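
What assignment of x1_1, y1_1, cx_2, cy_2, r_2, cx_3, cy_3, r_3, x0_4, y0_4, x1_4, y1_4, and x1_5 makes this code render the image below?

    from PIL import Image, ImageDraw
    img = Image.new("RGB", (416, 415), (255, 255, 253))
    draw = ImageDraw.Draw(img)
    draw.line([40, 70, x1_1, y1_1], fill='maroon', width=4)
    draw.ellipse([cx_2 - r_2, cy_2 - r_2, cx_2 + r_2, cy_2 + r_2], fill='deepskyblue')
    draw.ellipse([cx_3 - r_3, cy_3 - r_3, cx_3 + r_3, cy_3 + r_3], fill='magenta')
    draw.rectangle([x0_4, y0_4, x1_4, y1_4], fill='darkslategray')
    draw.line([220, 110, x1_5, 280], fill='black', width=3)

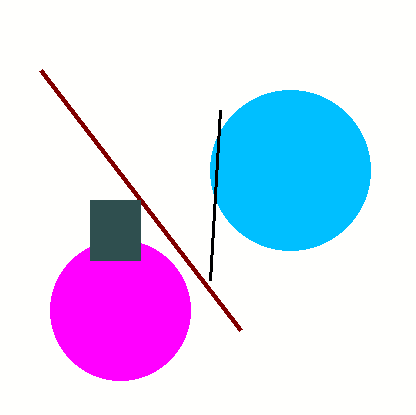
x1_1 = 240
y1_1 = 330
cx_2 = 290
cy_2 = 170
r_2 = 80
cx_3 = 120
cy_3 = 310
r_3 = 70
x0_4 = 90
y0_4 = 200
x1_4 = 140
y1_4 = 260
x1_5 = 210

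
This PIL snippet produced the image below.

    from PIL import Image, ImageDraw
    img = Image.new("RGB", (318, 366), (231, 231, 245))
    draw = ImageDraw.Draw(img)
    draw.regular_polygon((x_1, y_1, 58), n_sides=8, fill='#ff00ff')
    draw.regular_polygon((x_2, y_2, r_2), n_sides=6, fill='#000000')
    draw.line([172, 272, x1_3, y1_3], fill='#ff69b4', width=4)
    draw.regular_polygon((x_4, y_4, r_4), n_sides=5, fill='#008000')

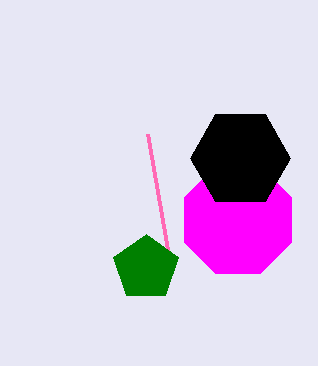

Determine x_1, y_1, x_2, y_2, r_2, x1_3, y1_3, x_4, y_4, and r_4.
x_1 = 238; y_1 = 220; x_2 = 240; y_2 = 158; r_2 = 50; x1_3 = 148; y1_3 = 134; x_4 = 146; y_4 = 268; r_4 = 34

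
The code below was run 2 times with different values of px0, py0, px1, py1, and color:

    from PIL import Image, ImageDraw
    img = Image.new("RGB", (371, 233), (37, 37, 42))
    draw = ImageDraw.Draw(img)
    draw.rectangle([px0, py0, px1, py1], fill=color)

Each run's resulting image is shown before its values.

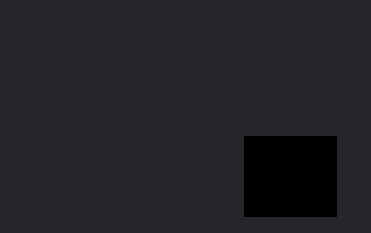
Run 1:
px0 = 244, py0 = 136, px1 = 336, py1 = 216, color = 'black'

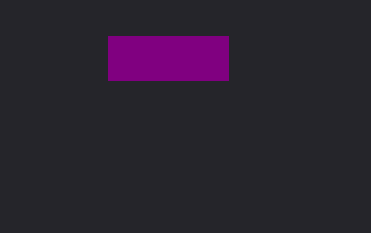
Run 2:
px0 = 108; py0 = 36; px1 = 228; py1 = 80; color = 'purple'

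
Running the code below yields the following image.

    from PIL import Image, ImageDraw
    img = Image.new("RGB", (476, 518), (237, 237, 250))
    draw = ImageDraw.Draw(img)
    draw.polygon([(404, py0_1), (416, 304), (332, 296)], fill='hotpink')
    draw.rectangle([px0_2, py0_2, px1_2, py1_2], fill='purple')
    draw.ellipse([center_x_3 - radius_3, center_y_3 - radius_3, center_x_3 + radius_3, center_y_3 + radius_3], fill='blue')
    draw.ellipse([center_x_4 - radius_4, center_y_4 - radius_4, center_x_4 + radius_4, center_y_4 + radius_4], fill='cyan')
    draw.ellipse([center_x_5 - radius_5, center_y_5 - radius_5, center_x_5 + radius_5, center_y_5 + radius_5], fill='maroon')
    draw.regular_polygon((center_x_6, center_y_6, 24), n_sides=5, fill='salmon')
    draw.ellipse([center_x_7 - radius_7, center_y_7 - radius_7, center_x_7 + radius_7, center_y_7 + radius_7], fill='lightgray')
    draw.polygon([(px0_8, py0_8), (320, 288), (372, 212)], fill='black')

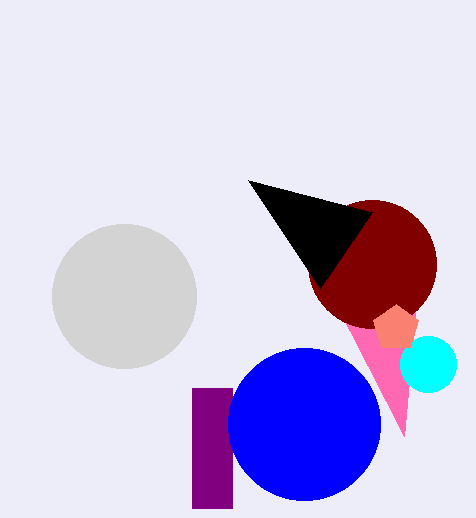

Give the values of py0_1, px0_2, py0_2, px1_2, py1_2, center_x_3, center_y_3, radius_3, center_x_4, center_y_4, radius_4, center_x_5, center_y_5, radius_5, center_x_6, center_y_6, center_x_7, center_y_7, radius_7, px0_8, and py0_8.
py0_1 = 436
px0_2 = 192
py0_2 = 388
px1_2 = 232
py1_2 = 508
center_x_3 = 304
center_y_3 = 424
radius_3 = 76
center_x_4 = 428
center_y_4 = 364
radius_4 = 28
center_x_5 = 372
center_y_5 = 264
radius_5 = 64
center_x_6 = 396
center_y_6 = 328
center_x_7 = 124
center_y_7 = 296
radius_7 = 72
px0_8 = 248
py0_8 = 180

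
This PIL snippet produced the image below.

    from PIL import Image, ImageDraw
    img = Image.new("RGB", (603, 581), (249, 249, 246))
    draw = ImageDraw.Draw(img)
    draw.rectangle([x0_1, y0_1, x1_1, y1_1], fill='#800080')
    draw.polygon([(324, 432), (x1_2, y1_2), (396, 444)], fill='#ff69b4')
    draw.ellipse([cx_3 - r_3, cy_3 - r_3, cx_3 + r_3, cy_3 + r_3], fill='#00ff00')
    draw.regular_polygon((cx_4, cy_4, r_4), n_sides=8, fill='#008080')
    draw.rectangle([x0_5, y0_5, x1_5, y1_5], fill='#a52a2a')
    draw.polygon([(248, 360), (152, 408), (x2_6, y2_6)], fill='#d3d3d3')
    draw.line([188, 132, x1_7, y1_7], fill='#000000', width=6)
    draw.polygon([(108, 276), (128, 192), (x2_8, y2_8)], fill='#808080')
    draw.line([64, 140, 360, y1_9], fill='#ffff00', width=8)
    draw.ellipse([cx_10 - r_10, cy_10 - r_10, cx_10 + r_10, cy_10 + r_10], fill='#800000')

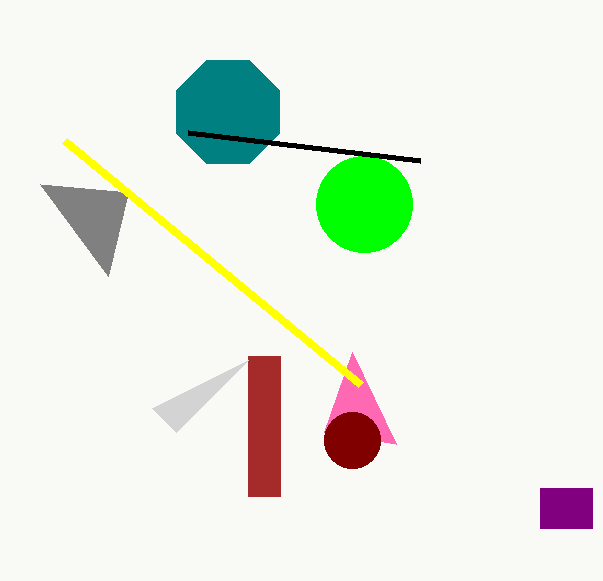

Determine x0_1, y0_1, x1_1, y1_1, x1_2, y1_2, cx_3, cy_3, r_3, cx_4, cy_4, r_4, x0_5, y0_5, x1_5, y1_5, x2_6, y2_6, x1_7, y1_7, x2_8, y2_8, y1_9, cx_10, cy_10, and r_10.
x0_1 = 540, y0_1 = 488, x1_1 = 592, y1_1 = 528, x1_2 = 352, y1_2 = 352, cx_3 = 364, cy_3 = 204, r_3 = 48, cx_4 = 228, cy_4 = 112, r_4 = 56, x0_5 = 248, y0_5 = 356, x1_5 = 280, y1_5 = 496, x2_6 = 176, y2_6 = 432, x1_7 = 420, y1_7 = 160, x2_8 = 40, y2_8 = 184, y1_9 = 384, cx_10 = 352, cy_10 = 440, r_10 = 28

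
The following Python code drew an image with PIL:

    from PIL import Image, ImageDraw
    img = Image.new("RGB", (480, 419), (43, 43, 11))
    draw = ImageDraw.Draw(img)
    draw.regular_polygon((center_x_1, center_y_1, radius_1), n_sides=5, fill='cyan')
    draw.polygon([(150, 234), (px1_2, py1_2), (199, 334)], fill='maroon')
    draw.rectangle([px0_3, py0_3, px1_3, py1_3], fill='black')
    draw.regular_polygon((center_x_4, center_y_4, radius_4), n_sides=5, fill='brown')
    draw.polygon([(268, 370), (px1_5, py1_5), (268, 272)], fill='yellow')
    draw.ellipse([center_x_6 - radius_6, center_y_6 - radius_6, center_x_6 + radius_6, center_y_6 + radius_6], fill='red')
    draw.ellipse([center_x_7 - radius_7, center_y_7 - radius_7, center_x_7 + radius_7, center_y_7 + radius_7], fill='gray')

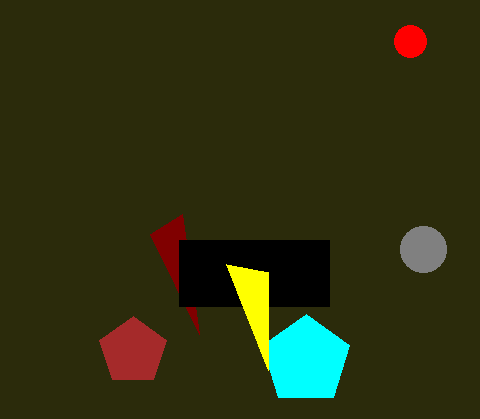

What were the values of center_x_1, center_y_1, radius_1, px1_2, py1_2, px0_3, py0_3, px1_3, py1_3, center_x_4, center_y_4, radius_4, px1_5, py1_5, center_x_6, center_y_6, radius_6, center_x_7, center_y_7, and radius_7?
center_x_1 = 306
center_y_1 = 360
radius_1 = 46
px1_2 = 182
py1_2 = 214
px0_3 = 179
py0_3 = 240
px1_3 = 329
py1_3 = 306
center_x_4 = 133
center_y_4 = 351
radius_4 = 35
px1_5 = 226
py1_5 = 264
center_x_6 = 410
center_y_6 = 41
radius_6 = 16
center_x_7 = 423
center_y_7 = 249
radius_7 = 23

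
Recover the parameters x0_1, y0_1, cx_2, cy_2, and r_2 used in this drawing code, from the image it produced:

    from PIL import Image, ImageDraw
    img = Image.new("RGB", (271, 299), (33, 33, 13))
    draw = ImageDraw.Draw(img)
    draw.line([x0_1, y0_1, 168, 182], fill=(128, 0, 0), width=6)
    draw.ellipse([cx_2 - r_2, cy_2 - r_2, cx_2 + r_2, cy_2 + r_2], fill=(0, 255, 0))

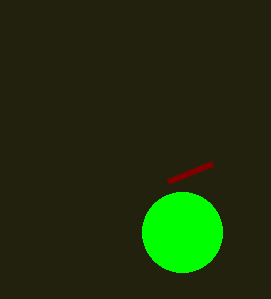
x0_1 = 212
y0_1 = 164
cx_2 = 182
cy_2 = 232
r_2 = 40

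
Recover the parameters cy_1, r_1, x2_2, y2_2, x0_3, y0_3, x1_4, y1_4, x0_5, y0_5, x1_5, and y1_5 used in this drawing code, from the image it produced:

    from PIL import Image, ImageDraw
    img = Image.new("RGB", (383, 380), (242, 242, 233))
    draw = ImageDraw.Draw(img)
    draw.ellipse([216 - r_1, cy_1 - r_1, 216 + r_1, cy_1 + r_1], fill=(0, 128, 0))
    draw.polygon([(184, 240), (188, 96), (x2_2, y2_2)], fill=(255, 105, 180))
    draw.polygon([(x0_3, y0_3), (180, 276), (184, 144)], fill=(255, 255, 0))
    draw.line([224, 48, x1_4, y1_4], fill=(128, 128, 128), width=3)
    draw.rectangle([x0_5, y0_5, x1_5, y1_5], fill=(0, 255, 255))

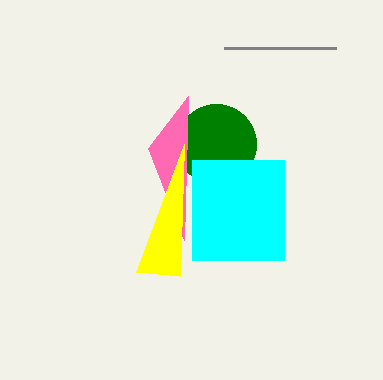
cy_1 = 144
r_1 = 40
x2_2 = 148
y2_2 = 148
x0_3 = 136
y0_3 = 272
x1_4 = 336
y1_4 = 48
x0_5 = 192
y0_5 = 160
x1_5 = 284
y1_5 = 260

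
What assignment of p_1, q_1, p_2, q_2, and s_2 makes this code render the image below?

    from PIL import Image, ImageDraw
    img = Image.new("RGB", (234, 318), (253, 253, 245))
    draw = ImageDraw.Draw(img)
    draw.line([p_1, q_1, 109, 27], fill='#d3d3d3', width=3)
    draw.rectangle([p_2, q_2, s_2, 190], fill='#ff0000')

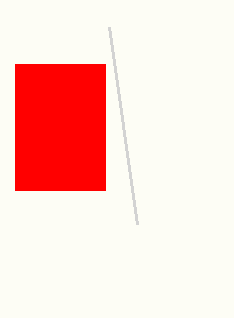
p_1 = 137, q_1 = 224, p_2 = 15, q_2 = 64, s_2 = 105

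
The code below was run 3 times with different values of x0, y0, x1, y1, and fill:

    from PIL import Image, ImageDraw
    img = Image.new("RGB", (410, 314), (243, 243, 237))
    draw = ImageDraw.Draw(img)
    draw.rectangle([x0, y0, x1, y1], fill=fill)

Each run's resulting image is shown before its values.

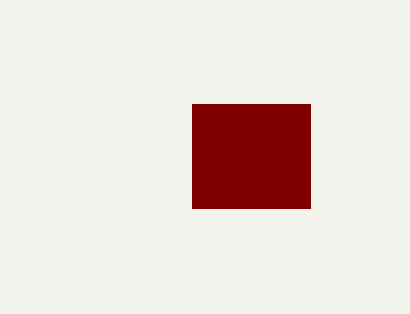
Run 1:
x0 = 192; y0 = 104; x1 = 310; y1 = 208; fill = 'maroon'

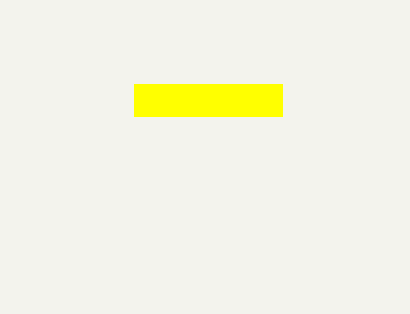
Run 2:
x0 = 134
y0 = 84
x1 = 282
y1 = 116
fill = 'yellow'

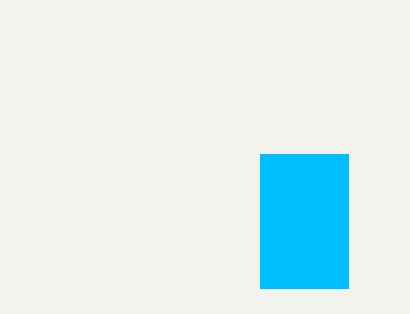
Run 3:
x0 = 260; y0 = 154; x1 = 348; y1 = 288; fill = 'deepskyblue'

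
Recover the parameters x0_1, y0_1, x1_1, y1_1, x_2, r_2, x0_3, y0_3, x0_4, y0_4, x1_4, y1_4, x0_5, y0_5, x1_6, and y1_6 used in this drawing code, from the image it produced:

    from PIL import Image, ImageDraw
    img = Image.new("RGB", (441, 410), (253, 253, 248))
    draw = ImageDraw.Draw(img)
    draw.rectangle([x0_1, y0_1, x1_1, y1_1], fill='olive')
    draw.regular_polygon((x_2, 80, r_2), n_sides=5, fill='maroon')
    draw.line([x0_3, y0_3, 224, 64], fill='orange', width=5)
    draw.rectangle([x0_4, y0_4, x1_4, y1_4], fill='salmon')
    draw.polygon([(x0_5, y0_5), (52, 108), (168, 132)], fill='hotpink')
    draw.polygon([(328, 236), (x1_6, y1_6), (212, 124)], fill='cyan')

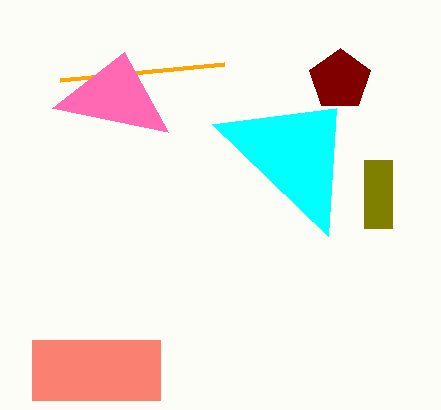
x0_1 = 364
y0_1 = 160
x1_1 = 392
y1_1 = 228
x_2 = 340
r_2 = 32
x0_3 = 60
y0_3 = 80
x0_4 = 32
y0_4 = 340
x1_4 = 160
y1_4 = 400
x0_5 = 124
y0_5 = 52
x1_6 = 336
y1_6 = 108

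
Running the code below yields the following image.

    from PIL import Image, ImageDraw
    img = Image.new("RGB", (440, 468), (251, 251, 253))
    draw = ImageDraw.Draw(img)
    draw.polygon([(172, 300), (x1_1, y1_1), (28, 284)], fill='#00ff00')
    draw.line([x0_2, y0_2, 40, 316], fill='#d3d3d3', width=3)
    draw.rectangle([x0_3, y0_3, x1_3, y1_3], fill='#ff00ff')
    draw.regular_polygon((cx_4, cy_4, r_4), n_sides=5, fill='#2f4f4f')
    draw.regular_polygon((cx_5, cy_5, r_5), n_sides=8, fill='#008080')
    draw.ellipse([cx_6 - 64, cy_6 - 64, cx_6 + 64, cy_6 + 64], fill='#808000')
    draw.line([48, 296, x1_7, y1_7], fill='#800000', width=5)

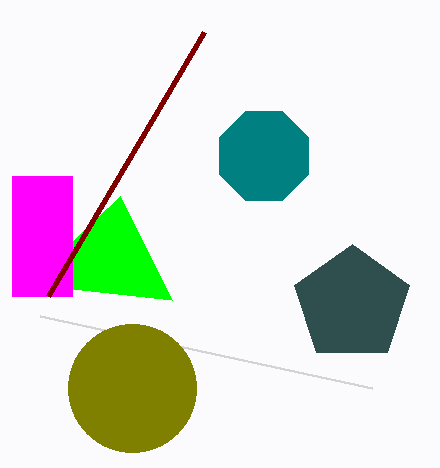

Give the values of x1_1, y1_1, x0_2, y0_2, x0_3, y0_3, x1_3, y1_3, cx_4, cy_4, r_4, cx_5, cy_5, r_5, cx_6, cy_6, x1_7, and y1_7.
x1_1 = 120, y1_1 = 196, x0_2 = 372, y0_2 = 388, x0_3 = 12, y0_3 = 176, x1_3 = 72, y1_3 = 296, cx_4 = 352, cy_4 = 304, r_4 = 60, cx_5 = 264, cy_5 = 156, r_5 = 48, cx_6 = 132, cy_6 = 388, x1_7 = 204, y1_7 = 32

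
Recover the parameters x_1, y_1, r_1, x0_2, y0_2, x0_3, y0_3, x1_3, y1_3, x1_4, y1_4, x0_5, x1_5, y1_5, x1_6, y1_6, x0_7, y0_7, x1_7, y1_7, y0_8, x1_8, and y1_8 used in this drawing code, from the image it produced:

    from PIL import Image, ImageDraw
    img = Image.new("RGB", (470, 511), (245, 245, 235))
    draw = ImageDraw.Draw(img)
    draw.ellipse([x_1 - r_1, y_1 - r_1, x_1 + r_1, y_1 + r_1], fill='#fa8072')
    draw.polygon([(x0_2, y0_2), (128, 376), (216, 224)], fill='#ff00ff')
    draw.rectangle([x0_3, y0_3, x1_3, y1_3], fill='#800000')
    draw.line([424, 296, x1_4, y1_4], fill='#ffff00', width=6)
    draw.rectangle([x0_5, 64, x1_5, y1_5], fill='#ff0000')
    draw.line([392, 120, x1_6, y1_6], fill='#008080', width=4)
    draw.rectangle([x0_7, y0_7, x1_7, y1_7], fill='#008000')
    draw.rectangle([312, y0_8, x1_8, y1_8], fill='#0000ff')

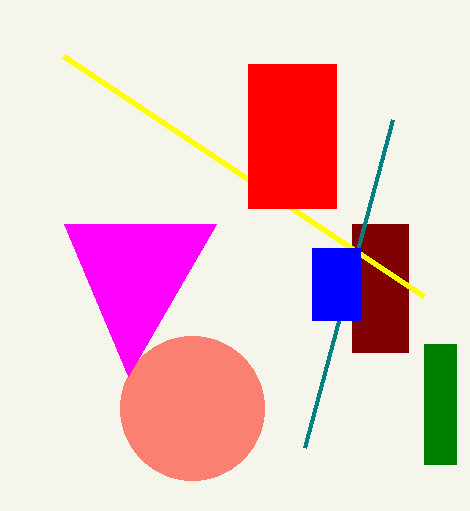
x_1 = 192
y_1 = 408
r_1 = 72
x0_2 = 64
y0_2 = 224
x0_3 = 352
y0_3 = 224
x1_3 = 408
y1_3 = 352
x1_4 = 64
y1_4 = 56
x0_5 = 248
x1_5 = 336
y1_5 = 208
x1_6 = 304
y1_6 = 448
x0_7 = 424
y0_7 = 344
x1_7 = 456
y1_7 = 464
y0_8 = 248
x1_8 = 360
y1_8 = 320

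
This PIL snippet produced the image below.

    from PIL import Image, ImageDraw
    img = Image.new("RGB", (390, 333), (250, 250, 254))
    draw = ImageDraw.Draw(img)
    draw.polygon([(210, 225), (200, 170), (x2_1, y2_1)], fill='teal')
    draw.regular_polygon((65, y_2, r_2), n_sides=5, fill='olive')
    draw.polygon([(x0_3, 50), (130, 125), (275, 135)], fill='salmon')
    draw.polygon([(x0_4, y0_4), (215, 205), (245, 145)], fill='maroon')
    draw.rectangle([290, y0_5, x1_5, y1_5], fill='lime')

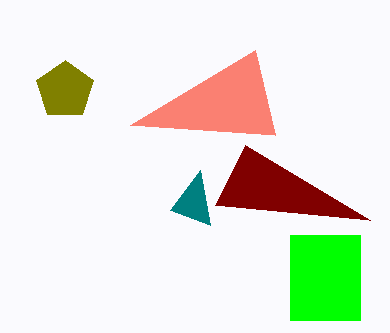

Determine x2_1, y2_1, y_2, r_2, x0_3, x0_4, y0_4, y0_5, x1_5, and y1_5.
x2_1 = 170
y2_1 = 210
y_2 = 90
r_2 = 30
x0_3 = 255
x0_4 = 370
y0_4 = 220
y0_5 = 235
x1_5 = 360
y1_5 = 320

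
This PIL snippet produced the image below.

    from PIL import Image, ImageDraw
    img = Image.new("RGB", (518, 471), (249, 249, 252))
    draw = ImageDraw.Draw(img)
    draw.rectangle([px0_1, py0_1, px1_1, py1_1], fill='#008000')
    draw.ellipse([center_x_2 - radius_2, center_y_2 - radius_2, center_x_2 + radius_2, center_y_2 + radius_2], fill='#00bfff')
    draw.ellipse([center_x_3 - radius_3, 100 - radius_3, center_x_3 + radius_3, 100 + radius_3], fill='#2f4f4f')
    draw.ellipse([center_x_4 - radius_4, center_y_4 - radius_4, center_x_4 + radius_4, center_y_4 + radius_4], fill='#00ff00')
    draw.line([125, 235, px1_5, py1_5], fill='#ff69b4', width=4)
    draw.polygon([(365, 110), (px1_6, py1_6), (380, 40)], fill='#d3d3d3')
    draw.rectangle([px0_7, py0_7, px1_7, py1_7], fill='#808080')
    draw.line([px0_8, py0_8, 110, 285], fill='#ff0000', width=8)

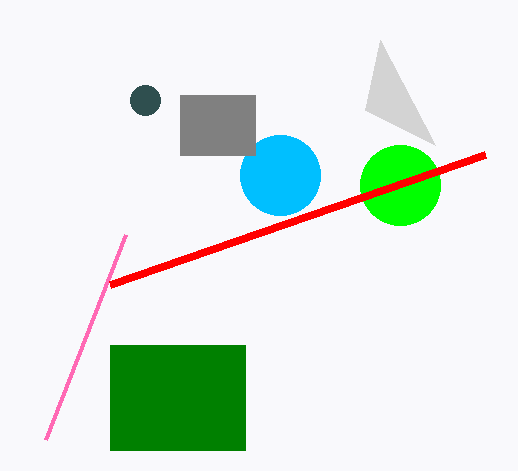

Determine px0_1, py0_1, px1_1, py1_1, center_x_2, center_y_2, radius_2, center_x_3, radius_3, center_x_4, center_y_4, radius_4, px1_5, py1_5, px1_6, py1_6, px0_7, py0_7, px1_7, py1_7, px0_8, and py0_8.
px0_1 = 110
py0_1 = 345
px1_1 = 245
py1_1 = 450
center_x_2 = 280
center_y_2 = 175
radius_2 = 40
center_x_3 = 145
radius_3 = 15
center_x_4 = 400
center_y_4 = 185
radius_4 = 40
px1_5 = 45
py1_5 = 440
px1_6 = 435
py1_6 = 145
px0_7 = 180
py0_7 = 95
px1_7 = 255
py1_7 = 155
px0_8 = 485
py0_8 = 155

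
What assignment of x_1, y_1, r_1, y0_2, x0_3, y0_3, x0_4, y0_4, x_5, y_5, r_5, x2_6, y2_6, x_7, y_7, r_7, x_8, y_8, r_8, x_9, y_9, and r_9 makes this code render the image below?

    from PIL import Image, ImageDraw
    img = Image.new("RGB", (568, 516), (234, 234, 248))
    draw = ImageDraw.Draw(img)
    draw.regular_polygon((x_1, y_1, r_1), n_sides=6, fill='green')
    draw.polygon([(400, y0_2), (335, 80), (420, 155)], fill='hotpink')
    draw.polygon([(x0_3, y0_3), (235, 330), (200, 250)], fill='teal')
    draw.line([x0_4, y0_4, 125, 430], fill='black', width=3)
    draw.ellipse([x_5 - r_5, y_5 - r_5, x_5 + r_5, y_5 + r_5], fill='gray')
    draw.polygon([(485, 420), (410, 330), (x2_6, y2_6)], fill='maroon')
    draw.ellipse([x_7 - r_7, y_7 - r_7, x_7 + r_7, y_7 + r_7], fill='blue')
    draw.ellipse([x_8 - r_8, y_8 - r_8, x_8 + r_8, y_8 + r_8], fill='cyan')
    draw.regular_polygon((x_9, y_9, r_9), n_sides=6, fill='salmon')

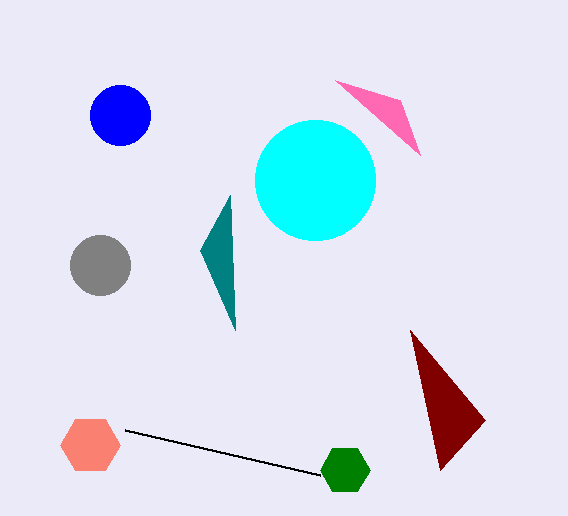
x_1 = 345
y_1 = 470
r_1 = 25
y0_2 = 100
x0_3 = 230
y0_3 = 195
x0_4 = 320
y0_4 = 475
x_5 = 100
y_5 = 265
r_5 = 30
x2_6 = 440
y2_6 = 470
x_7 = 120
y_7 = 115
r_7 = 30
x_8 = 315
y_8 = 180
r_8 = 60
x_9 = 90
y_9 = 445
r_9 = 30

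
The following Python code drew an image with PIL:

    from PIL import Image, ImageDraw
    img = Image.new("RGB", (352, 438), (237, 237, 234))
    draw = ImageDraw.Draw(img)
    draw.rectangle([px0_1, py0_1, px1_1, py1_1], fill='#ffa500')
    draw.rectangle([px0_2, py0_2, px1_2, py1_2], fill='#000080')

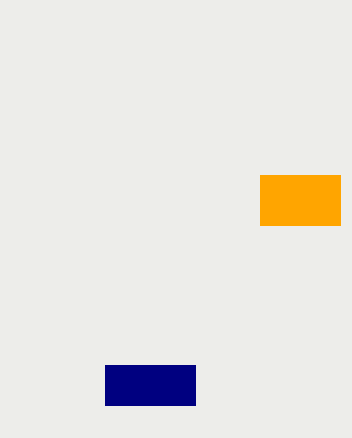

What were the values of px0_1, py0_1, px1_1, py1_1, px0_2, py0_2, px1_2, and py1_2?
px0_1 = 260, py0_1 = 175, px1_1 = 340, py1_1 = 225, px0_2 = 105, py0_2 = 365, px1_2 = 195, py1_2 = 405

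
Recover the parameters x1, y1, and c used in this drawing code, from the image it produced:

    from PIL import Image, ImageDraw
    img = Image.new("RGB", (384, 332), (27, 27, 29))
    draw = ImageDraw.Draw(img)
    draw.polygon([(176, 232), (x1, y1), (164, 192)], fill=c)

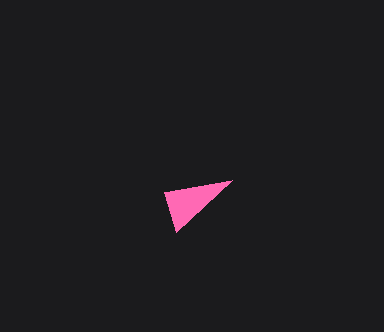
x1 = 232
y1 = 180
c = 'hotpink'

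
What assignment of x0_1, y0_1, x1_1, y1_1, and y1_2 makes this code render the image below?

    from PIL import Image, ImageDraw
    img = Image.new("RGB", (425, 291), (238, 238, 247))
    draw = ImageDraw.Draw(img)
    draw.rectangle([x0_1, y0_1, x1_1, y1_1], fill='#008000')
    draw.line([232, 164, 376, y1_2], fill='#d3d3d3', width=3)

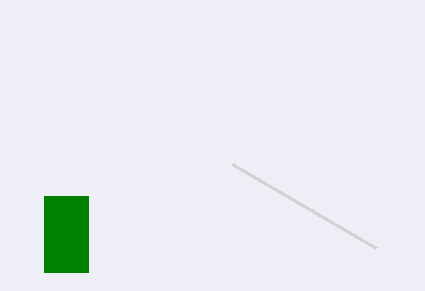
x0_1 = 44, y0_1 = 196, x1_1 = 88, y1_1 = 272, y1_2 = 248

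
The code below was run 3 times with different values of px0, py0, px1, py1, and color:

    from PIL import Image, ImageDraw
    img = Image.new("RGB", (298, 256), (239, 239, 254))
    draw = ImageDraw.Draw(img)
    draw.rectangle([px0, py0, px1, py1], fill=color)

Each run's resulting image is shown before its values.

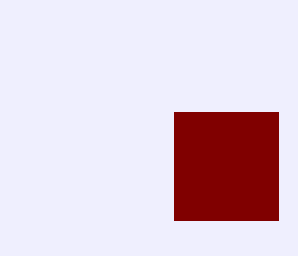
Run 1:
px0 = 174, py0 = 112, px1 = 278, py1 = 220, color = 'maroon'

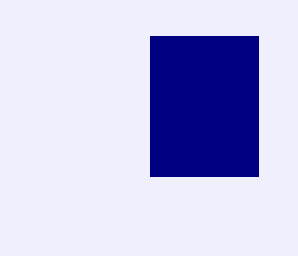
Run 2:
px0 = 150
py0 = 36
px1 = 258
py1 = 176
color = 'navy'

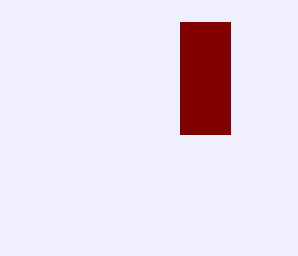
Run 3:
px0 = 180
py0 = 22
px1 = 230
py1 = 134
color = 'maroon'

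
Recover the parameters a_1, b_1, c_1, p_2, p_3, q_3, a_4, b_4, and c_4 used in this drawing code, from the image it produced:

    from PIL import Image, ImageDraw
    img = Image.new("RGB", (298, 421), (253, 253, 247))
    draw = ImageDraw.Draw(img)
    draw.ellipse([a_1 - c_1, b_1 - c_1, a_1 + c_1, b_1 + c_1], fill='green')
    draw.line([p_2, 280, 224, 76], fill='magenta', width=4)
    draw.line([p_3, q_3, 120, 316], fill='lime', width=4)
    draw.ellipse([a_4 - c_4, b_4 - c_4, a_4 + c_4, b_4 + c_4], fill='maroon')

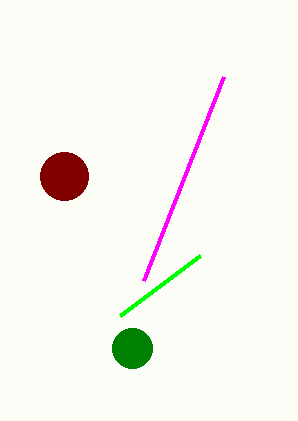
a_1 = 132
b_1 = 348
c_1 = 20
p_2 = 144
p_3 = 200
q_3 = 256
a_4 = 64
b_4 = 176
c_4 = 24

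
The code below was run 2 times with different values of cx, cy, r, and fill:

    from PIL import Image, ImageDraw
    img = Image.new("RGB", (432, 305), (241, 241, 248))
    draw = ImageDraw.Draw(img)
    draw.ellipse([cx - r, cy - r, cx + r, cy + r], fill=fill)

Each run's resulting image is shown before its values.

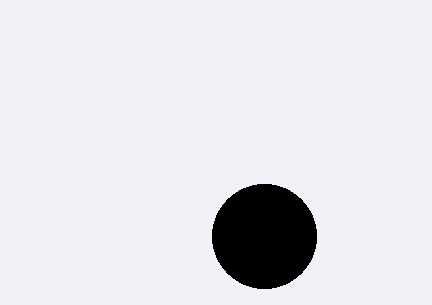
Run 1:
cx = 264
cy = 236
r = 52
fill = 'black'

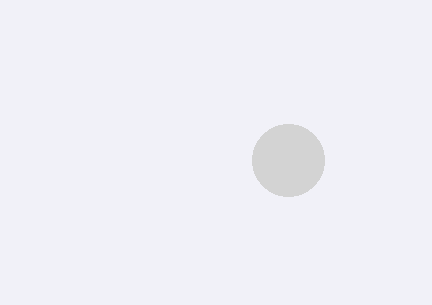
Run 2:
cx = 288, cy = 160, r = 36, fill = 'lightgray'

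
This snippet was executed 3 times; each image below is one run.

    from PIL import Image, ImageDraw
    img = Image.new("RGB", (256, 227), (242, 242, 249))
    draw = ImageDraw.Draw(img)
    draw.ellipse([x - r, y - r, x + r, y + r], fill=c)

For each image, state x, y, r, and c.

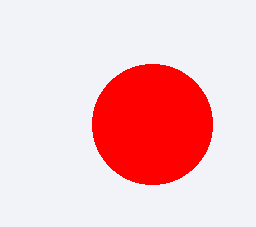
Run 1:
x = 152; y = 124; r = 60; c = 'red'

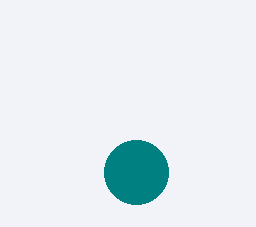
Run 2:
x = 136
y = 172
r = 32
c = 'teal'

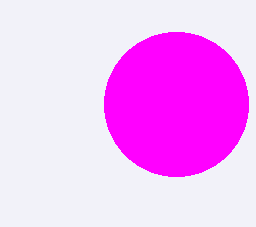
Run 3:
x = 176; y = 104; r = 72; c = 'magenta'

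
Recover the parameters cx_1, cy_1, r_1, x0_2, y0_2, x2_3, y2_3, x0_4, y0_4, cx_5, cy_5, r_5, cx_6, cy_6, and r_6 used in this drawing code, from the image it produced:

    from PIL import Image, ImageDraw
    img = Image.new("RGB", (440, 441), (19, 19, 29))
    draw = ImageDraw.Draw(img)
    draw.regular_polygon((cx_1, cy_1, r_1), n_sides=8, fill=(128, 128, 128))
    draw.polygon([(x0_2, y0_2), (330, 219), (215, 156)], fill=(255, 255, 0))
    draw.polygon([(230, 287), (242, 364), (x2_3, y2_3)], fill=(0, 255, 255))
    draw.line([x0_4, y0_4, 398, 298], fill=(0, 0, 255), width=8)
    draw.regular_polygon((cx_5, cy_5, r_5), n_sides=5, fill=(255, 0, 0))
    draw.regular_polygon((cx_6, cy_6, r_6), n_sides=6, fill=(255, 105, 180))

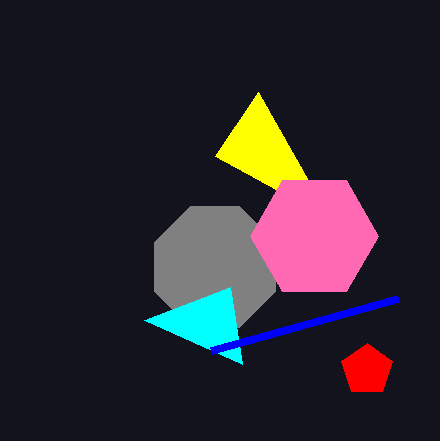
cx_1 = 215, cy_1 = 267, r_1 = 65, x0_2 = 258, y0_2 = 92, x2_3 = 144, y2_3 = 320, x0_4 = 211, y0_4 = 350, cx_5 = 367, cy_5 = 370, r_5 = 27, cx_6 = 314, cy_6 = 236, r_6 = 64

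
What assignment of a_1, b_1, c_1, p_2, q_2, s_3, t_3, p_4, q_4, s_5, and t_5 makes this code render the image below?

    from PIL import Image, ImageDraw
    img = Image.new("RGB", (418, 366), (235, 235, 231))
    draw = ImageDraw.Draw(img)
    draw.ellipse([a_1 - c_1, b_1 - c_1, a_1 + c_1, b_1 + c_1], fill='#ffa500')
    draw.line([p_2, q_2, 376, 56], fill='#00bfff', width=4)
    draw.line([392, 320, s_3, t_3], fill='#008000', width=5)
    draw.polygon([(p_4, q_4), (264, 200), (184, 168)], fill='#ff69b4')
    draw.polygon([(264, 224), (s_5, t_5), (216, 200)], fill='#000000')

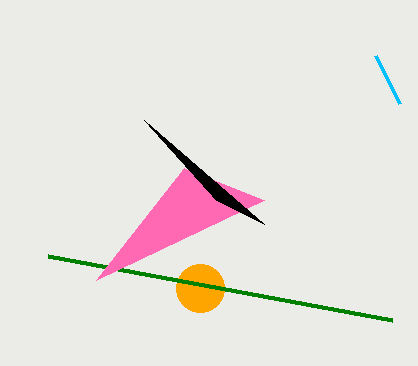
a_1 = 200
b_1 = 288
c_1 = 24
p_2 = 400
q_2 = 104
s_3 = 48
t_3 = 256
p_4 = 96
q_4 = 280
s_5 = 144
t_5 = 120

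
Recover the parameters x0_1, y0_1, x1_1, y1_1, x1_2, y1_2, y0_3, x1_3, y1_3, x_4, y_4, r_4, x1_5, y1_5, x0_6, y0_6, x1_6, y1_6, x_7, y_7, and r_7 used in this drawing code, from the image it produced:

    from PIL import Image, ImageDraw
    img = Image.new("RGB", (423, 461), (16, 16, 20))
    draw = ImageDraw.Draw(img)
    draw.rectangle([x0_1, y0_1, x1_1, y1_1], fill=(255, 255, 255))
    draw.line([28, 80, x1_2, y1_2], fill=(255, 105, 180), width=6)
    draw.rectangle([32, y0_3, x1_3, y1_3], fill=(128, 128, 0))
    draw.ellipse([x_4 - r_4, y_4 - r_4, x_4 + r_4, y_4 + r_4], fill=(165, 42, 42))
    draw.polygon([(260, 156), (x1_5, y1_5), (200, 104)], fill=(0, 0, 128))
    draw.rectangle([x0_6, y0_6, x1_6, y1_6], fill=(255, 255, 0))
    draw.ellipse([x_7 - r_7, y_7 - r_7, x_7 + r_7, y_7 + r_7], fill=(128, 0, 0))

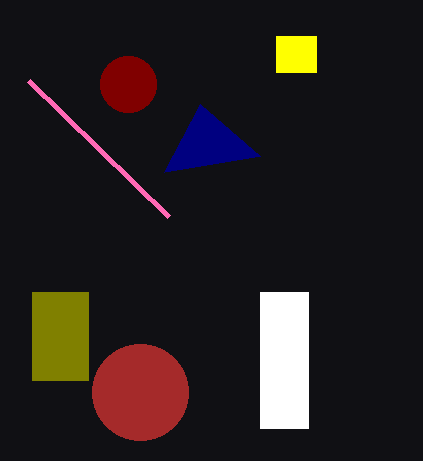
x0_1 = 260
y0_1 = 292
x1_1 = 308
y1_1 = 428
x1_2 = 168
y1_2 = 216
y0_3 = 292
x1_3 = 88
y1_3 = 380
x_4 = 140
y_4 = 392
r_4 = 48
x1_5 = 164
y1_5 = 172
x0_6 = 276
y0_6 = 36
x1_6 = 316
y1_6 = 72
x_7 = 128
y_7 = 84
r_7 = 28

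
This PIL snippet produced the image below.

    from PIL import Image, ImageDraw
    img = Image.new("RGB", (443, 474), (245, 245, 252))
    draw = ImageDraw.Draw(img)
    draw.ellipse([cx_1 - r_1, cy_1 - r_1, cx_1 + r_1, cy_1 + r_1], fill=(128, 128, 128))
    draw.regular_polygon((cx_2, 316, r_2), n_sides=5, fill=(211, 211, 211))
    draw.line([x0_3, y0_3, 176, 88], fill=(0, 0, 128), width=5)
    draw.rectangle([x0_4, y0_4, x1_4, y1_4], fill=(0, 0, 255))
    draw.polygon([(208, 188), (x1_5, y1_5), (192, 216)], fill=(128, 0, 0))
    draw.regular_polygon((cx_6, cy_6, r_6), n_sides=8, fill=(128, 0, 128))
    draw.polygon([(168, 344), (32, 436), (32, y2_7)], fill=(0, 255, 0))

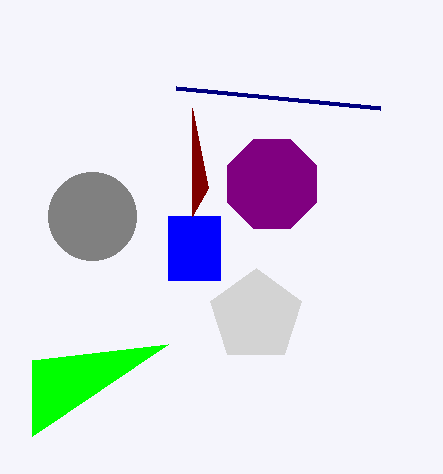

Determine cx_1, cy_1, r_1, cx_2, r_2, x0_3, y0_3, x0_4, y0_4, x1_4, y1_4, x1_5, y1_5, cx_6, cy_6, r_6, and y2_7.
cx_1 = 92; cy_1 = 216; r_1 = 44; cx_2 = 256; r_2 = 48; x0_3 = 380; y0_3 = 108; x0_4 = 168; y0_4 = 216; x1_4 = 220; y1_4 = 280; x1_5 = 192; y1_5 = 108; cx_6 = 272; cy_6 = 184; r_6 = 48; y2_7 = 360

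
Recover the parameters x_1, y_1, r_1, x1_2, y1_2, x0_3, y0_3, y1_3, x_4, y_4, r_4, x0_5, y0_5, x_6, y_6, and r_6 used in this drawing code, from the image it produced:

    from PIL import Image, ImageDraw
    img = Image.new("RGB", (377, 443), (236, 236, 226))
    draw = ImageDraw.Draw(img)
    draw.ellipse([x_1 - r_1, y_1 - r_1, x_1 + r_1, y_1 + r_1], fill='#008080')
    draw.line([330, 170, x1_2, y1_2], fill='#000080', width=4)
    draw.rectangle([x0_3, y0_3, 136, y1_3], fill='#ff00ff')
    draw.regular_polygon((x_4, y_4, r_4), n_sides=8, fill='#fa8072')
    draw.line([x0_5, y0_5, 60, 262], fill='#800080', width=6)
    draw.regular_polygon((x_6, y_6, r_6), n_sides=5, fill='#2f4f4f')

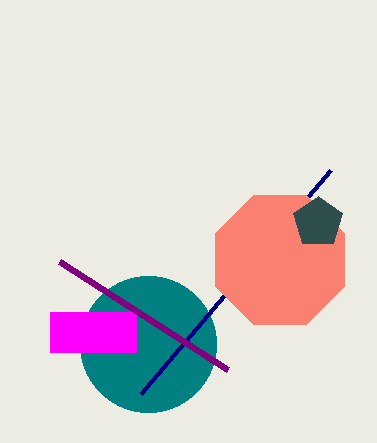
x_1 = 148
y_1 = 344
r_1 = 68
x1_2 = 140
y1_2 = 394
x0_3 = 50
y0_3 = 312
y1_3 = 352
x_4 = 280
y_4 = 260
r_4 = 70
x0_5 = 228
y0_5 = 370
x_6 = 318
y_6 = 222
r_6 = 26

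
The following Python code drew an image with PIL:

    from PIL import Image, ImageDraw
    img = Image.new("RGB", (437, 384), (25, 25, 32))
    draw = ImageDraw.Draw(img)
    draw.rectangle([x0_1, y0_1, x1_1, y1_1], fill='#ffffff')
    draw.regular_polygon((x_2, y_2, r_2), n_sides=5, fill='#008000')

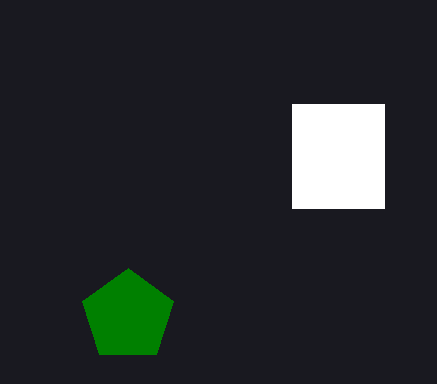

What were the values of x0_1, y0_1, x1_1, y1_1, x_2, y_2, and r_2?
x0_1 = 292
y0_1 = 104
x1_1 = 384
y1_1 = 208
x_2 = 128
y_2 = 316
r_2 = 48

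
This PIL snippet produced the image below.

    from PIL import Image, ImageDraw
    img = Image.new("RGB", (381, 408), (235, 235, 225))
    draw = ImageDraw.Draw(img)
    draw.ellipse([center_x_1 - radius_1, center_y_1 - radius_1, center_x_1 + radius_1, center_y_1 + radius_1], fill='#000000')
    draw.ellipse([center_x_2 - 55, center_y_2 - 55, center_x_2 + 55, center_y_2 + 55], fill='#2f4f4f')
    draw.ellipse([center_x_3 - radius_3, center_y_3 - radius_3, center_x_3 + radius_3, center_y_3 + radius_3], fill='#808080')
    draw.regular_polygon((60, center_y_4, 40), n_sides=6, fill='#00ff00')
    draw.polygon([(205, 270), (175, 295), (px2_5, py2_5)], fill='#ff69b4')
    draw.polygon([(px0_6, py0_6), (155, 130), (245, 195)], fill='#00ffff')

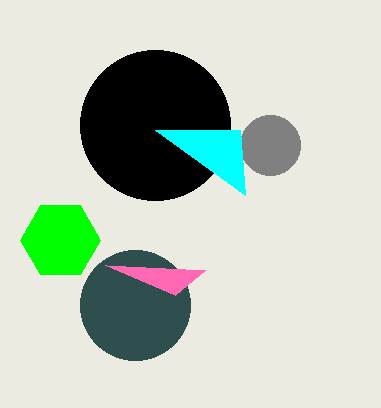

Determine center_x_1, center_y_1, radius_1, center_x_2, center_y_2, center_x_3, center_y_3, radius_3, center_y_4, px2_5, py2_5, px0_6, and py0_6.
center_x_1 = 155, center_y_1 = 125, radius_1 = 75, center_x_2 = 135, center_y_2 = 305, center_x_3 = 270, center_y_3 = 145, radius_3 = 30, center_y_4 = 240, px2_5 = 105, py2_5 = 265, px0_6 = 240, py0_6 = 130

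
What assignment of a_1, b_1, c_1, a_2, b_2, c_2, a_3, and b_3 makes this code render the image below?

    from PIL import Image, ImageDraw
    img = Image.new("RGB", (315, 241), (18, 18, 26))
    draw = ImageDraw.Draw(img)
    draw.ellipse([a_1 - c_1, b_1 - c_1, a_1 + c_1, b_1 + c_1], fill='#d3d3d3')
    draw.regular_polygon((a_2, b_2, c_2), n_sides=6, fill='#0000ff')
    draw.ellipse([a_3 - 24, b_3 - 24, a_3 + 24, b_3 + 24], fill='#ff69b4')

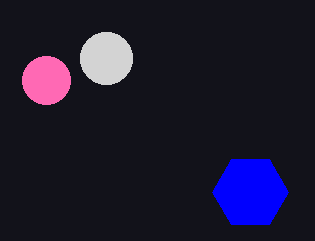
a_1 = 106
b_1 = 58
c_1 = 26
a_2 = 250
b_2 = 192
c_2 = 38
a_3 = 46
b_3 = 80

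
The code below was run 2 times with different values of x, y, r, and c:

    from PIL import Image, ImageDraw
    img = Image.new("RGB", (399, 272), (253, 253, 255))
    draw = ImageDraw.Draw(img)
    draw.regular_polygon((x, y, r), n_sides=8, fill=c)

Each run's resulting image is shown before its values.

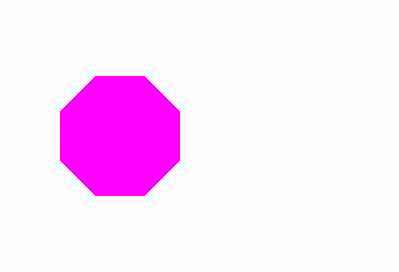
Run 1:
x = 120
y = 136
r = 64
c = 'magenta'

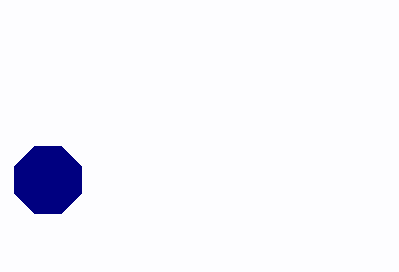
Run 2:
x = 48; y = 180; r = 36; c = 'navy'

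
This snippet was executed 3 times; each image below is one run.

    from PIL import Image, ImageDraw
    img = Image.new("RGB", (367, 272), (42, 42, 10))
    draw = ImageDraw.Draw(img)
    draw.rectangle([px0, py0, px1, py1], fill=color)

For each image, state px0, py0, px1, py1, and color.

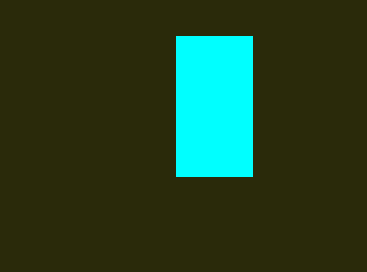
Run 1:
px0 = 176, py0 = 36, px1 = 252, py1 = 176, color = 'cyan'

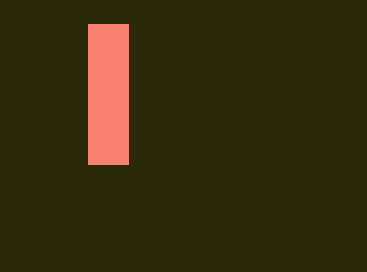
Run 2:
px0 = 88; py0 = 24; px1 = 128; py1 = 164; color = 'salmon'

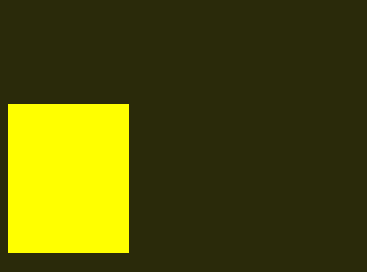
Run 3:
px0 = 8; py0 = 104; px1 = 128; py1 = 252; color = 'yellow'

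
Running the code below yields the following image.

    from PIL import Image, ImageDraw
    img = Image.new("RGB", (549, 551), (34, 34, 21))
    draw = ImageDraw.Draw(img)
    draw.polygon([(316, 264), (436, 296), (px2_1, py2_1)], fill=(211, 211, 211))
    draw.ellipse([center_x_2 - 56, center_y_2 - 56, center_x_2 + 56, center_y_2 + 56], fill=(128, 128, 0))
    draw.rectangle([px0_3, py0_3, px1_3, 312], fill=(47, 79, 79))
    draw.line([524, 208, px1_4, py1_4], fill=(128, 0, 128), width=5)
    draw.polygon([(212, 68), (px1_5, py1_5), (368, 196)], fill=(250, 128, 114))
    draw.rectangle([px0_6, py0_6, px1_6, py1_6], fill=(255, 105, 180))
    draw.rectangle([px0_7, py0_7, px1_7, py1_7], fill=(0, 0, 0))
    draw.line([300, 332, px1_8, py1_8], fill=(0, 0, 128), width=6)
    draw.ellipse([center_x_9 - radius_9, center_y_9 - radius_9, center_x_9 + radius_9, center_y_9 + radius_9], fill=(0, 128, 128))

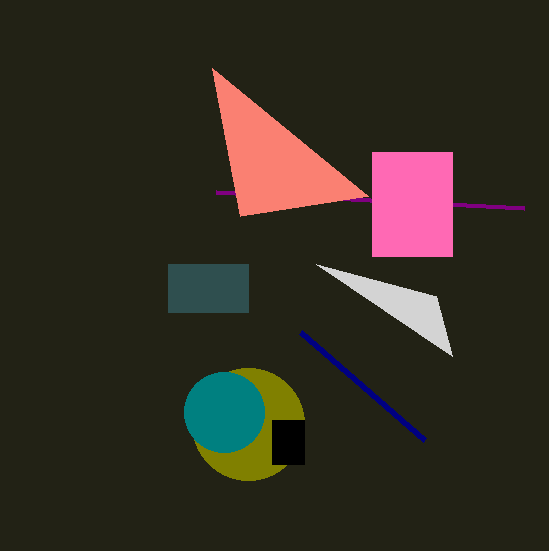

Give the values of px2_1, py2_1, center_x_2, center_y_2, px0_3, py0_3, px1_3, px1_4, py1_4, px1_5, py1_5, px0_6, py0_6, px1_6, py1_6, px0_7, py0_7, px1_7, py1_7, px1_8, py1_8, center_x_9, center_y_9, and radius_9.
px2_1 = 452, py2_1 = 356, center_x_2 = 248, center_y_2 = 424, px0_3 = 168, py0_3 = 264, px1_3 = 248, px1_4 = 216, py1_4 = 192, px1_5 = 240, py1_5 = 216, px0_6 = 372, py0_6 = 152, px1_6 = 452, py1_6 = 256, px0_7 = 272, py0_7 = 420, px1_7 = 304, py1_7 = 464, px1_8 = 424, py1_8 = 440, center_x_9 = 224, center_y_9 = 412, radius_9 = 40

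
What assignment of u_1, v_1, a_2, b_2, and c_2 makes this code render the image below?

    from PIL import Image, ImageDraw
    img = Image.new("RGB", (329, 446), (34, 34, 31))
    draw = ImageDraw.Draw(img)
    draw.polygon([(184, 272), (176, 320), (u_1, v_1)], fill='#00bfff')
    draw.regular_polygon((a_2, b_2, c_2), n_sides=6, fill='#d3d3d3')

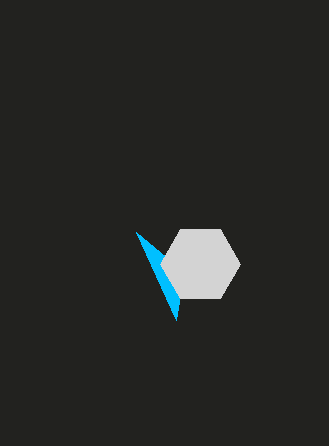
u_1 = 136
v_1 = 232
a_2 = 200
b_2 = 264
c_2 = 40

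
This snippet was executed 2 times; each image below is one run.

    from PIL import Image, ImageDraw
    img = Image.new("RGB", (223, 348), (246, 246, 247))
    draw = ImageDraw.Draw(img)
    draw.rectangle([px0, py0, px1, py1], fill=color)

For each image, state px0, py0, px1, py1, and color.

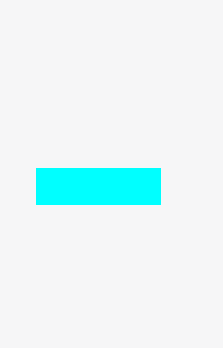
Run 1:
px0 = 36, py0 = 168, px1 = 160, py1 = 204, color = 'cyan'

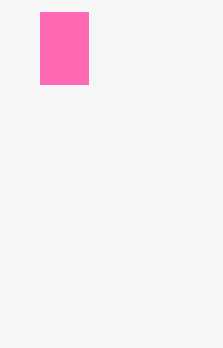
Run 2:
px0 = 40; py0 = 12; px1 = 88; py1 = 84; color = 'hotpink'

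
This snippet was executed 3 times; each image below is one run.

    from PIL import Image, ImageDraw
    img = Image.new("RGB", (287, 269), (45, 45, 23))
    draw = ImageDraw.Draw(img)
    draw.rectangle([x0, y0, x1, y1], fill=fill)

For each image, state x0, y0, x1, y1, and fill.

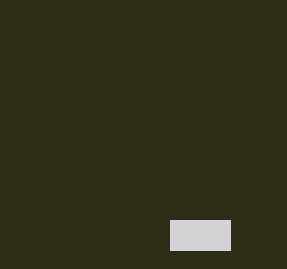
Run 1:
x0 = 170; y0 = 220; x1 = 230; y1 = 250; fill = 'lightgray'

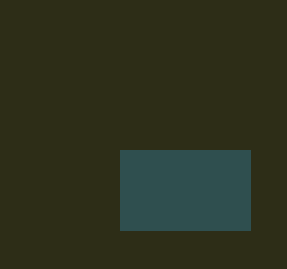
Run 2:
x0 = 120
y0 = 150
x1 = 250
y1 = 230
fill = 'darkslategray'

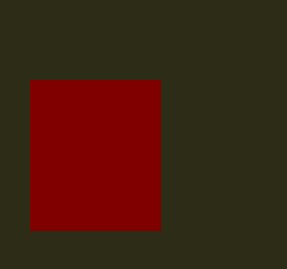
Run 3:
x0 = 30, y0 = 80, x1 = 160, y1 = 230, fill = 'maroon'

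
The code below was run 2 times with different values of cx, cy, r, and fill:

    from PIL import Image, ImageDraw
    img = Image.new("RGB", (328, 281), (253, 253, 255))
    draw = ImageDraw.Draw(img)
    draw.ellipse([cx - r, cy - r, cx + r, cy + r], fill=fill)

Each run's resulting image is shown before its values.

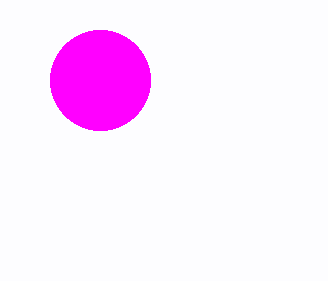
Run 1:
cx = 100; cy = 80; r = 50; fill = 'magenta'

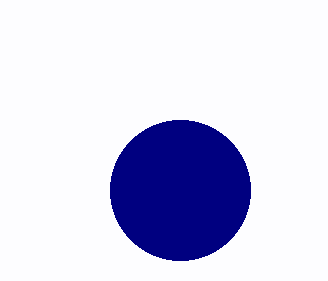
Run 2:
cx = 180, cy = 190, r = 70, fill = 'navy'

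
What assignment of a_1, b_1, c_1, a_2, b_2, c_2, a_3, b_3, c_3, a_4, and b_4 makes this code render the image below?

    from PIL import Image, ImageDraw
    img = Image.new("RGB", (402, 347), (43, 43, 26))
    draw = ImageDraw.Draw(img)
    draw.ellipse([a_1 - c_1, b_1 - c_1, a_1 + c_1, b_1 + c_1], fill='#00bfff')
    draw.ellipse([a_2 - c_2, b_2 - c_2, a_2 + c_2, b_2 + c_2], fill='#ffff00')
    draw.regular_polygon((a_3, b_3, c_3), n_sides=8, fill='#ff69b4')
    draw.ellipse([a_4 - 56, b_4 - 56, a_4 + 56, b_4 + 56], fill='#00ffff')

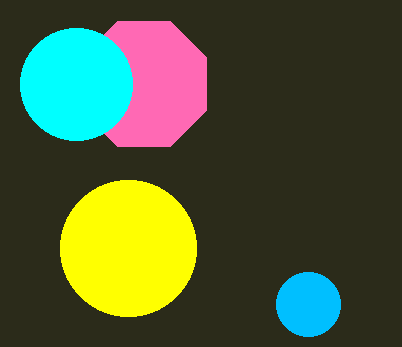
a_1 = 308
b_1 = 304
c_1 = 32
a_2 = 128
b_2 = 248
c_2 = 68
a_3 = 144
b_3 = 84
c_3 = 68
a_4 = 76
b_4 = 84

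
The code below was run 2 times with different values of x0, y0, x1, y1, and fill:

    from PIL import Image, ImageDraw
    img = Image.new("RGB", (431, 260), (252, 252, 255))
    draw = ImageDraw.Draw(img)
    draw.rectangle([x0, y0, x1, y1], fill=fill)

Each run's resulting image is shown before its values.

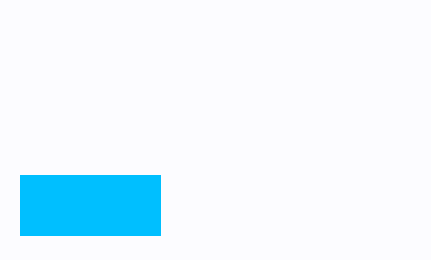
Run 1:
x0 = 20
y0 = 175
x1 = 160
y1 = 235
fill = 'deepskyblue'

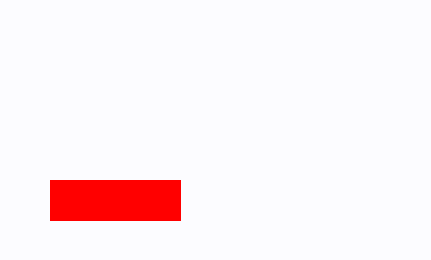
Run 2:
x0 = 50
y0 = 180
x1 = 180
y1 = 220
fill = 'red'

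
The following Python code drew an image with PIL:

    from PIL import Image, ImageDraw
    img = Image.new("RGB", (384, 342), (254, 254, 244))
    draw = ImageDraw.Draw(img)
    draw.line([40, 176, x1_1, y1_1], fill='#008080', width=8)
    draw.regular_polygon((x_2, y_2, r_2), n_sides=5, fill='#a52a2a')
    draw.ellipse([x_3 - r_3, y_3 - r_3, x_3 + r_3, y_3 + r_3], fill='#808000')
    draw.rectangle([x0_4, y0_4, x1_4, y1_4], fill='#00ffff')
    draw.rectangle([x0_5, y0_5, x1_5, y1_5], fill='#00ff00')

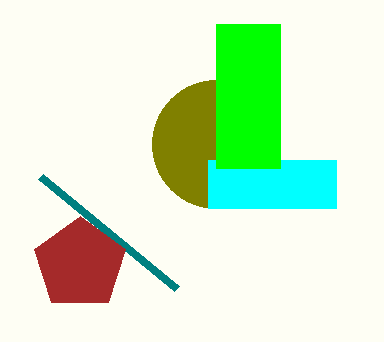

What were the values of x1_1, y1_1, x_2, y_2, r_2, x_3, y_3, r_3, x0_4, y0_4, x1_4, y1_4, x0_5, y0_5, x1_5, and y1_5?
x1_1 = 176, y1_1 = 288, x_2 = 80, y_2 = 264, r_2 = 48, x_3 = 216, y_3 = 144, r_3 = 64, x0_4 = 208, y0_4 = 160, x1_4 = 336, y1_4 = 208, x0_5 = 216, y0_5 = 24, x1_5 = 280, y1_5 = 168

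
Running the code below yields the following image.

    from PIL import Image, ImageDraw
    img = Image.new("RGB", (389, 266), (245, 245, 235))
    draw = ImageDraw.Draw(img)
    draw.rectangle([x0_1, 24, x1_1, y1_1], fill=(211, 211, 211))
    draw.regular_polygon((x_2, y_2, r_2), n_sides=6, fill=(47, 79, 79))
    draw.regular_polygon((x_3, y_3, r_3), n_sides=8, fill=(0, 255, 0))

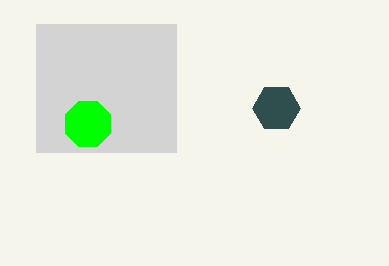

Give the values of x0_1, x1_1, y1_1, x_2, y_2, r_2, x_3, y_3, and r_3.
x0_1 = 36; x1_1 = 176; y1_1 = 152; x_2 = 276; y_2 = 108; r_2 = 24; x_3 = 88; y_3 = 124; r_3 = 24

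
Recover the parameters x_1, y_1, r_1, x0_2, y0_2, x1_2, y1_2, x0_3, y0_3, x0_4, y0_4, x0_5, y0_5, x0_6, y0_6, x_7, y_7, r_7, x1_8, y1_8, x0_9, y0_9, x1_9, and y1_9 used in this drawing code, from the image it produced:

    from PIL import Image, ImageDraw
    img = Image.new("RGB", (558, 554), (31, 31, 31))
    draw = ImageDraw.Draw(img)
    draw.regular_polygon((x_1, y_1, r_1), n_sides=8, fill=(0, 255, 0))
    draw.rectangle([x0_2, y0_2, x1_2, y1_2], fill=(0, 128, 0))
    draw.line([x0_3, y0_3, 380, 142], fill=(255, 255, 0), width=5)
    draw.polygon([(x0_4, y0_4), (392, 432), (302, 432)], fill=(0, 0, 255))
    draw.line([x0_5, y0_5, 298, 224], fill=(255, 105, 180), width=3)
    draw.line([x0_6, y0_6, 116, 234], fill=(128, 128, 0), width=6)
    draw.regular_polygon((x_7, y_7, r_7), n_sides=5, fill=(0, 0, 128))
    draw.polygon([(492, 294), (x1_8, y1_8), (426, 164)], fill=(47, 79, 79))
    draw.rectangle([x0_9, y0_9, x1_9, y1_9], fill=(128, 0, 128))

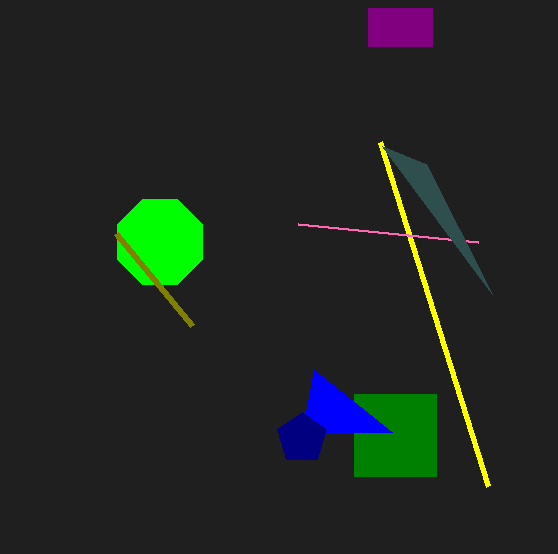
x_1 = 160
y_1 = 242
r_1 = 46
x0_2 = 354
y0_2 = 394
x1_2 = 436
y1_2 = 476
x0_3 = 488
y0_3 = 486
x0_4 = 314
y0_4 = 370
x0_5 = 478
y0_5 = 242
x0_6 = 192
y0_6 = 326
x_7 = 302
y_7 = 438
r_7 = 26
x1_8 = 382
y1_8 = 146
x0_9 = 368
y0_9 = 8
x1_9 = 432
y1_9 = 46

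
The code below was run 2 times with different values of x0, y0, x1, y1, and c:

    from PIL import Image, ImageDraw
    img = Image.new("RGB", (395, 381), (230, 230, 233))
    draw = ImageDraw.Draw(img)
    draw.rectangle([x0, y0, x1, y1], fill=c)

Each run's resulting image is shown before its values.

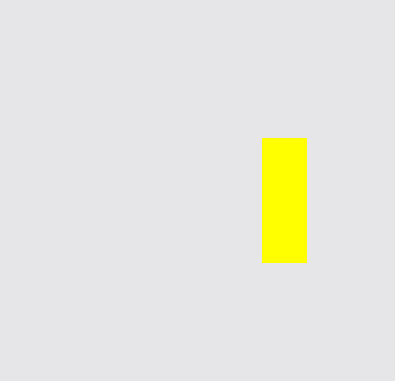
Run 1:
x0 = 262, y0 = 138, x1 = 306, y1 = 262, c = 'yellow'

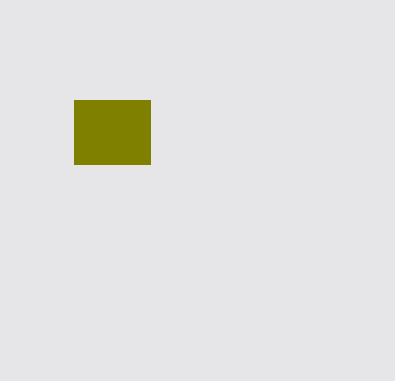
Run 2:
x0 = 74
y0 = 100
x1 = 150
y1 = 164
c = 'olive'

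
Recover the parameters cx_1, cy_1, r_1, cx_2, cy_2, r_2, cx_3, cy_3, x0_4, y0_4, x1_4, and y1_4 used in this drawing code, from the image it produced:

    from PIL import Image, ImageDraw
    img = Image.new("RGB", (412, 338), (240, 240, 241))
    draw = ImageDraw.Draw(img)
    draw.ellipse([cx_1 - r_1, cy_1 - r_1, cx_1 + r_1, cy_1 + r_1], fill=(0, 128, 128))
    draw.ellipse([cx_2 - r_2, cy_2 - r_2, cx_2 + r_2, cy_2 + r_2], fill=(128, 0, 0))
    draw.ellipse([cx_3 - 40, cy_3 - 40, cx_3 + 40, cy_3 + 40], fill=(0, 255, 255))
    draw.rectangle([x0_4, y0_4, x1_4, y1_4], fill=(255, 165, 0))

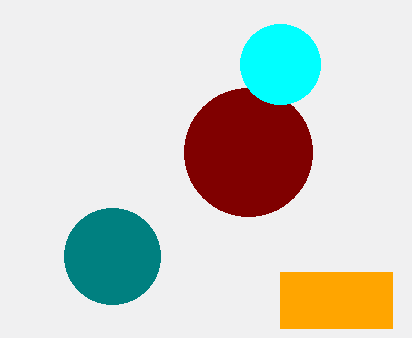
cx_1 = 112, cy_1 = 256, r_1 = 48, cx_2 = 248, cy_2 = 152, r_2 = 64, cx_3 = 280, cy_3 = 64, x0_4 = 280, y0_4 = 272, x1_4 = 392, y1_4 = 328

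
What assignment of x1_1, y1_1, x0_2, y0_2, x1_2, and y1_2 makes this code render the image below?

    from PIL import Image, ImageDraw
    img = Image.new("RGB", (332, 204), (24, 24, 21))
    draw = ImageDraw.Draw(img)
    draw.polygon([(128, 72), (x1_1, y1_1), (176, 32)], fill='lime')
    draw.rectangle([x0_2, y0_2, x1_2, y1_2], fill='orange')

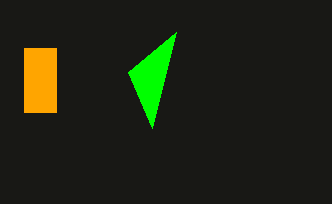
x1_1 = 152, y1_1 = 128, x0_2 = 24, y0_2 = 48, x1_2 = 56, y1_2 = 112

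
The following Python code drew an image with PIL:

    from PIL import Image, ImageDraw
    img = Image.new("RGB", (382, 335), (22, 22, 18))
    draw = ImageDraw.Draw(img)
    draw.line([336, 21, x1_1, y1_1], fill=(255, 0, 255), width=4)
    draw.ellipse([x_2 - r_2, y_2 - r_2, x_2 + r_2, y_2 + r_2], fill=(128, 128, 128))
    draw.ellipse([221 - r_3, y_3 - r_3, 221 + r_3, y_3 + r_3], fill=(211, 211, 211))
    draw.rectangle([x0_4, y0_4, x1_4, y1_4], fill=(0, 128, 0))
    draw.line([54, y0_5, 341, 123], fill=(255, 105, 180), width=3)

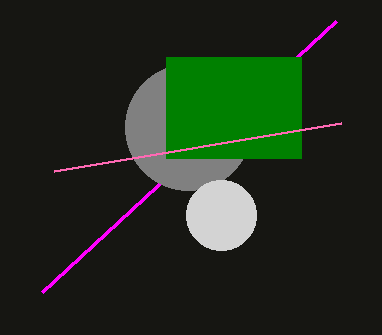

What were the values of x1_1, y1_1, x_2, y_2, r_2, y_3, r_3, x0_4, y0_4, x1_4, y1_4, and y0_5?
x1_1 = 42
y1_1 = 292
x_2 = 188
y_2 = 127
r_2 = 63
y_3 = 215
r_3 = 35
x0_4 = 166
y0_4 = 57
x1_4 = 301
y1_4 = 158
y0_5 = 171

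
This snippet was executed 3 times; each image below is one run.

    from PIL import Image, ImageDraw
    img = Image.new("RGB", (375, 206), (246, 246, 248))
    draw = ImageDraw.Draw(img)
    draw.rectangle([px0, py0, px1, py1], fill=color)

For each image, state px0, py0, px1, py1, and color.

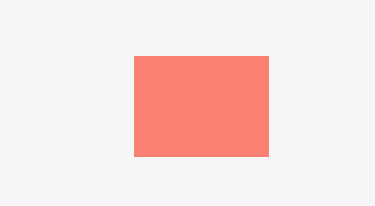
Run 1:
px0 = 134
py0 = 56
px1 = 268
py1 = 156
color = 'salmon'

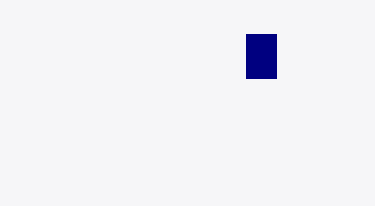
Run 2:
px0 = 246; py0 = 34; px1 = 276; py1 = 78; color = 'navy'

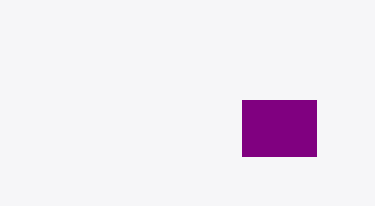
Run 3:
px0 = 242, py0 = 100, px1 = 316, py1 = 156, color = 'purple'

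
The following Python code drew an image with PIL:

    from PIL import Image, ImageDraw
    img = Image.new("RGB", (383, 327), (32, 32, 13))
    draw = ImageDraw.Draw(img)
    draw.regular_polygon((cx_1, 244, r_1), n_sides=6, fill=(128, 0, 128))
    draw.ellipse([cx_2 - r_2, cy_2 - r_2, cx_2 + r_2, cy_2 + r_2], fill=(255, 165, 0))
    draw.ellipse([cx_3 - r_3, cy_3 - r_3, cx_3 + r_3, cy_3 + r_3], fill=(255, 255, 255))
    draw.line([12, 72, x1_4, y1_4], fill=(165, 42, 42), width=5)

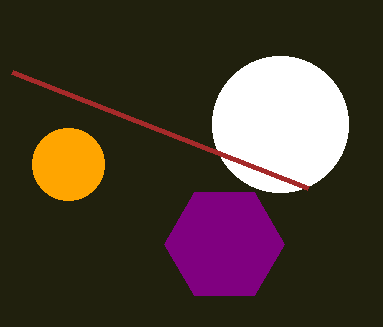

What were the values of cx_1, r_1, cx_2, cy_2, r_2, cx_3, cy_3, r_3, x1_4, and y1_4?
cx_1 = 224, r_1 = 60, cx_2 = 68, cy_2 = 164, r_2 = 36, cx_3 = 280, cy_3 = 124, r_3 = 68, x1_4 = 308, y1_4 = 188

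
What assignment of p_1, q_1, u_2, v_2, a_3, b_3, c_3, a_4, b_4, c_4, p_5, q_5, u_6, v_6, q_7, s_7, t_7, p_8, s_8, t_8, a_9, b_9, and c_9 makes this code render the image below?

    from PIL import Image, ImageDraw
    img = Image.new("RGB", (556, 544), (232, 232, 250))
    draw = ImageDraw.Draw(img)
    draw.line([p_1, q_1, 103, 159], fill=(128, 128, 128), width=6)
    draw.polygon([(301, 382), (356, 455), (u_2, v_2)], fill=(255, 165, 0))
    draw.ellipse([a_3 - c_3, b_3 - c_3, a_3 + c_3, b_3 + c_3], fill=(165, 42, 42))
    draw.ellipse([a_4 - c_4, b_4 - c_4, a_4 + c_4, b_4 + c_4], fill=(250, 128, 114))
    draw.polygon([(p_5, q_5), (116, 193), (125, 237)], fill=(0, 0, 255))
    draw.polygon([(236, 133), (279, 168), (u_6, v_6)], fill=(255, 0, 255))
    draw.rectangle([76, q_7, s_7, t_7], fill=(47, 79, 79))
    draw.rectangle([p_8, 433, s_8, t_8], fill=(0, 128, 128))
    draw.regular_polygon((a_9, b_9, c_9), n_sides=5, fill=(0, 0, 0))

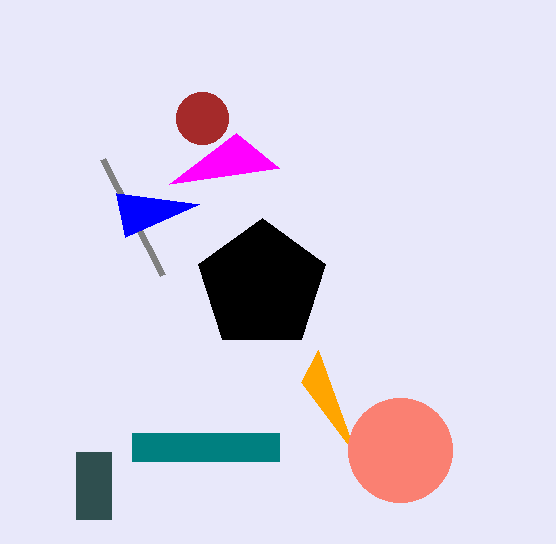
p_1 = 163
q_1 = 275
u_2 = 318
v_2 = 350
a_3 = 202
b_3 = 118
c_3 = 26
a_4 = 400
b_4 = 450
c_4 = 52
p_5 = 199
q_5 = 204
u_6 = 169
v_6 = 184
q_7 = 452
s_7 = 111
t_7 = 519
p_8 = 132
s_8 = 279
t_8 = 461
a_9 = 262
b_9 = 285
c_9 = 67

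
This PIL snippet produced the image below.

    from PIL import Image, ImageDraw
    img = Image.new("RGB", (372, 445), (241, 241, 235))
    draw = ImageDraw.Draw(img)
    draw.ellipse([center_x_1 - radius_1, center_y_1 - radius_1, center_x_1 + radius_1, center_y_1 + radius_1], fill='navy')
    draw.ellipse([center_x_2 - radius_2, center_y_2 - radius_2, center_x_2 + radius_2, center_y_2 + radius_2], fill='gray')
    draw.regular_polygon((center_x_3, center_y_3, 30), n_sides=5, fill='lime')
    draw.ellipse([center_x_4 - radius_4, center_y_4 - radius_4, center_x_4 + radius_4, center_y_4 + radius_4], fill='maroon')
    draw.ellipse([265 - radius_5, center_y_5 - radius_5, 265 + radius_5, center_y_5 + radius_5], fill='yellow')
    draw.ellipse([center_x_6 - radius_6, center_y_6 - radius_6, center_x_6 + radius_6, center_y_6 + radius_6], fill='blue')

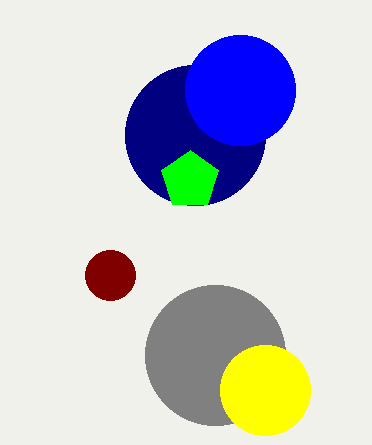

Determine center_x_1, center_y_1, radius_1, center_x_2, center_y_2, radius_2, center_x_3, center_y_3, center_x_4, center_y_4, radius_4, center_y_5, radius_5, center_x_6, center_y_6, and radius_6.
center_x_1 = 195; center_y_1 = 135; radius_1 = 70; center_x_2 = 215; center_y_2 = 355; radius_2 = 70; center_x_3 = 190; center_y_3 = 180; center_x_4 = 110; center_y_4 = 275; radius_4 = 25; center_y_5 = 390; radius_5 = 45; center_x_6 = 240; center_y_6 = 90; radius_6 = 55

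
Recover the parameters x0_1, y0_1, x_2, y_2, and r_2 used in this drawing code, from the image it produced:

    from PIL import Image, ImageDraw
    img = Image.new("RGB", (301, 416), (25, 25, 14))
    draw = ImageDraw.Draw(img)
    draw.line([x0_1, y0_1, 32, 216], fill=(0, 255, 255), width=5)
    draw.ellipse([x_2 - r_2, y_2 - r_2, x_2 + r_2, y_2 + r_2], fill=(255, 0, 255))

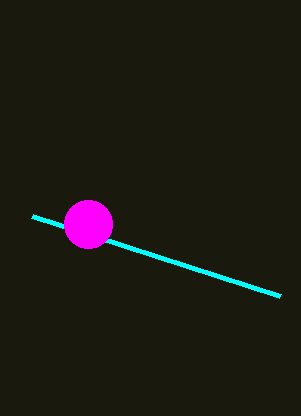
x0_1 = 280
y0_1 = 296
x_2 = 88
y_2 = 224
r_2 = 24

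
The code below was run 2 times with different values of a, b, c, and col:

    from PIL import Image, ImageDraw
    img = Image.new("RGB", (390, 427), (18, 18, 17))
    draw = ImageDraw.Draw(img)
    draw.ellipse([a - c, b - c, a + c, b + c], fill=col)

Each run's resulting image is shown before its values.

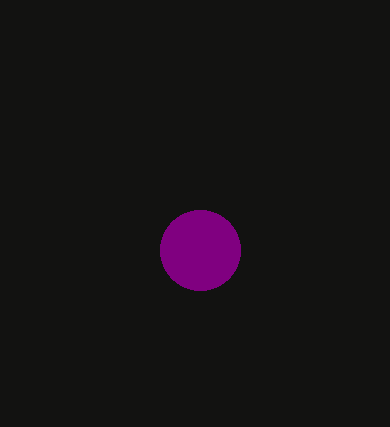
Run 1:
a = 200
b = 250
c = 40
col = 'purple'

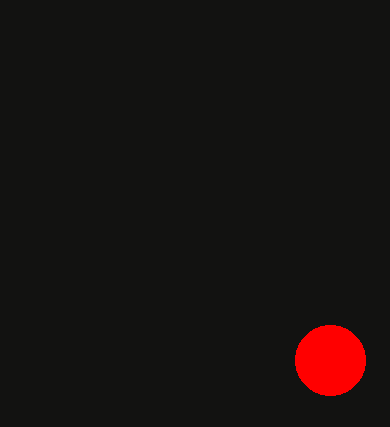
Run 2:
a = 330, b = 360, c = 35, col = 'red'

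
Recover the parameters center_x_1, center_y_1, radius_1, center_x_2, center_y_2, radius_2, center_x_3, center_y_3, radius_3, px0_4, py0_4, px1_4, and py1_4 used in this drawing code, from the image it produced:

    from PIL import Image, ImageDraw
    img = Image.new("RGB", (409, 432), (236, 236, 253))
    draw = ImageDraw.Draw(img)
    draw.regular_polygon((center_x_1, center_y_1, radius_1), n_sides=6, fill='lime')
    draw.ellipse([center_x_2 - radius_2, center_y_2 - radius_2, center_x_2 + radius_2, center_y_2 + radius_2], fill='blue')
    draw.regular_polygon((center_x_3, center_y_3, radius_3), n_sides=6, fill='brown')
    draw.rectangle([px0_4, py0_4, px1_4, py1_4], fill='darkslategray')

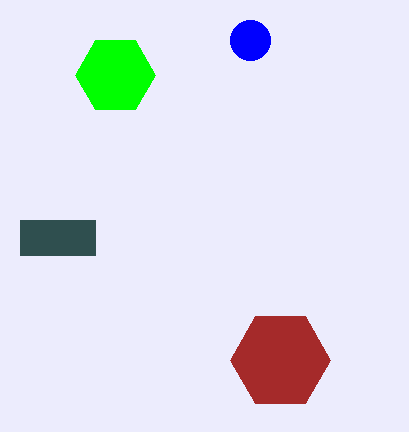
center_x_1 = 115
center_y_1 = 75
radius_1 = 40
center_x_2 = 250
center_y_2 = 40
radius_2 = 20
center_x_3 = 280
center_y_3 = 360
radius_3 = 50
px0_4 = 20
py0_4 = 220
px1_4 = 95
py1_4 = 255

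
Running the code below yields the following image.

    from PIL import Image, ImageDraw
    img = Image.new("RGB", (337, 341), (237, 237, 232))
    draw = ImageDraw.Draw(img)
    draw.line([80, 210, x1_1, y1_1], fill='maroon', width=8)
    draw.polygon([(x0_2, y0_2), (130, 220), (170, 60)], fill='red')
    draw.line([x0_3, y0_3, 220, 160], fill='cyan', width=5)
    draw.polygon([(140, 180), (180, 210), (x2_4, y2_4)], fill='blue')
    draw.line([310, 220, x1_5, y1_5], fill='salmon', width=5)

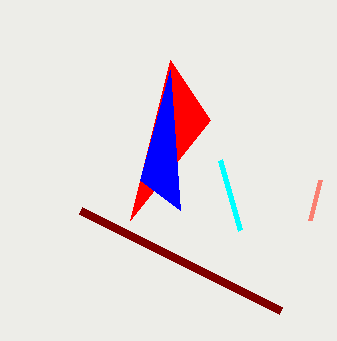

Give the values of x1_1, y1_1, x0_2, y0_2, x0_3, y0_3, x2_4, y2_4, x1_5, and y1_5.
x1_1 = 280, y1_1 = 310, x0_2 = 210, y0_2 = 120, x0_3 = 240, y0_3 = 230, x2_4 = 170, y2_4 = 70, x1_5 = 320, y1_5 = 180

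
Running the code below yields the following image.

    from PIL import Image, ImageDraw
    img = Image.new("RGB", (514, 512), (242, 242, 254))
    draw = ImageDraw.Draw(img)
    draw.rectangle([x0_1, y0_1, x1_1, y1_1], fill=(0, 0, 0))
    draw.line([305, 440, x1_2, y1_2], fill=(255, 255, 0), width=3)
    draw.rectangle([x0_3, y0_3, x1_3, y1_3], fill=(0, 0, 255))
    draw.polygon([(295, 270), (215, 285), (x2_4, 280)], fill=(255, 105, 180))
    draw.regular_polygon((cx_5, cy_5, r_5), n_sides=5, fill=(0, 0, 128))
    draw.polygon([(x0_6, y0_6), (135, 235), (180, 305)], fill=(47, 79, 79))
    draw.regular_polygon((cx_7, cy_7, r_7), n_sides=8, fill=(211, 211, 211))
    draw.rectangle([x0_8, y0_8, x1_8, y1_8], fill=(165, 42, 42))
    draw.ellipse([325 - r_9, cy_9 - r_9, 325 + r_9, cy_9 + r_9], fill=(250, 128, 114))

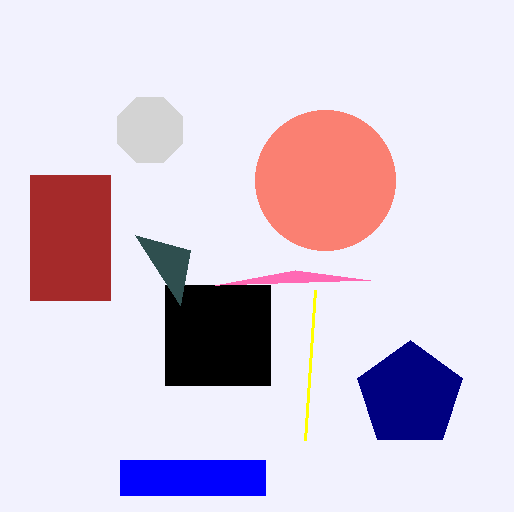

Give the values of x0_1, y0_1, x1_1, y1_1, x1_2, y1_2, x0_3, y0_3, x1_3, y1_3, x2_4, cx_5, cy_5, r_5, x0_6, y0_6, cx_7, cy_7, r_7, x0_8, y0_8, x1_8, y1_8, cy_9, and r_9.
x0_1 = 165, y0_1 = 285, x1_1 = 270, y1_1 = 385, x1_2 = 315, y1_2 = 290, x0_3 = 120, y0_3 = 460, x1_3 = 265, y1_3 = 495, x2_4 = 370, cx_5 = 410, cy_5 = 395, r_5 = 55, x0_6 = 190, y0_6 = 250, cx_7 = 150, cy_7 = 130, r_7 = 35, x0_8 = 30, y0_8 = 175, x1_8 = 110, y1_8 = 300, cy_9 = 180, r_9 = 70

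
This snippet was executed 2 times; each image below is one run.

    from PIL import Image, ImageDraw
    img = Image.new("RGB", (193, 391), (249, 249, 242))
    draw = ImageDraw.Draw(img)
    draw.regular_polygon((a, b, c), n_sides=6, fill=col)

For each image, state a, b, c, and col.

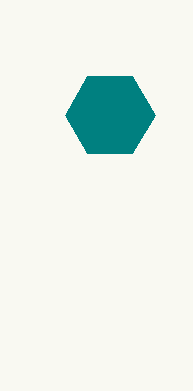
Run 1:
a = 110, b = 115, c = 45, col = 'teal'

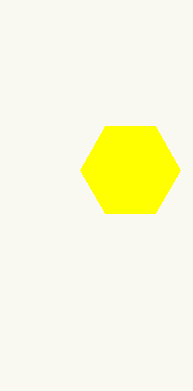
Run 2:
a = 130
b = 170
c = 50
col = 'yellow'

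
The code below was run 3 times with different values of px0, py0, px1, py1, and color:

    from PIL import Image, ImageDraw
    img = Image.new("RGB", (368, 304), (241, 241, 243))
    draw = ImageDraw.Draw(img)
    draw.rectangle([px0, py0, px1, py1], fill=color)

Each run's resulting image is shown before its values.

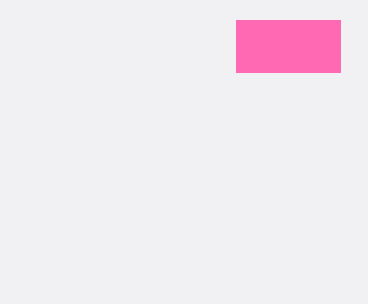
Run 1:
px0 = 236; py0 = 20; px1 = 340; py1 = 72; color = 'hotpink'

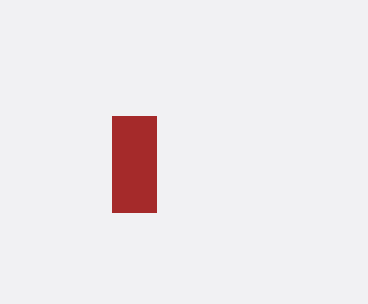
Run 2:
px0 = 112
py0 = 116
px1 = 156
py1 = 212
color = 'brown'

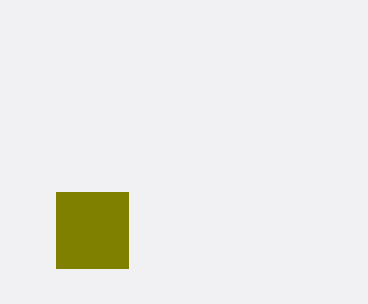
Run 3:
px0 = 56, py0 = 192, px1 = 128, py1 = 268, color = 'olive'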